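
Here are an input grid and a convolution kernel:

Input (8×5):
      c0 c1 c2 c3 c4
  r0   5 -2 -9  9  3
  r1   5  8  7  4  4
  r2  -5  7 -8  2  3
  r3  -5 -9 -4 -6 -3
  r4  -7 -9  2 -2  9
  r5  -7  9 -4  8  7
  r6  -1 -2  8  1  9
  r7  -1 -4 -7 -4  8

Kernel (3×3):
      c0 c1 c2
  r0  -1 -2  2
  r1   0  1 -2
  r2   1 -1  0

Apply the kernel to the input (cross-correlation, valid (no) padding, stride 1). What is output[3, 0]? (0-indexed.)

-14

The receptive field on the input at this output position is [-5 -9 -4 / -7 -9 2 / -7 9 -4]. Elementwise product with the kernel and sum: -5·-1 + -9·-2 + -4·2 + -9·1 + 2·-2 + -7·1 + 9·-1.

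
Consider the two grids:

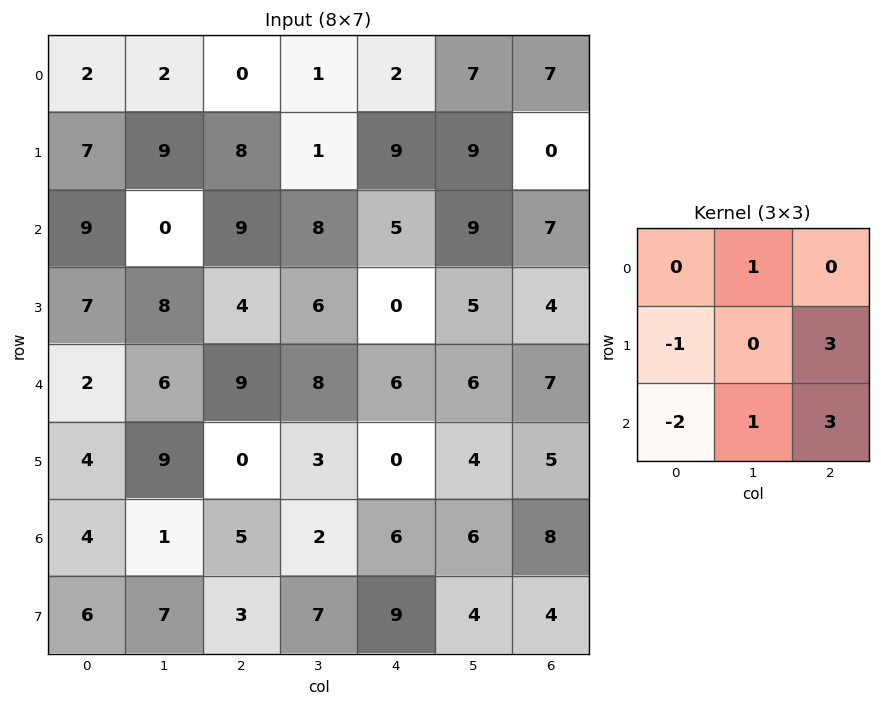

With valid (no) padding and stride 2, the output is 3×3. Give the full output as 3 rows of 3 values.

28 25 18
34 12 36
10 18 39

Output[0,0]: The receptive field on the input at this output position is [2 2 0 / 7 9 8 / 9 0 9]. Elementwise product with the kernel and sum: 2·1 + 7·-1 + 8·3 + 9·-2 + 0·1 + 9·3.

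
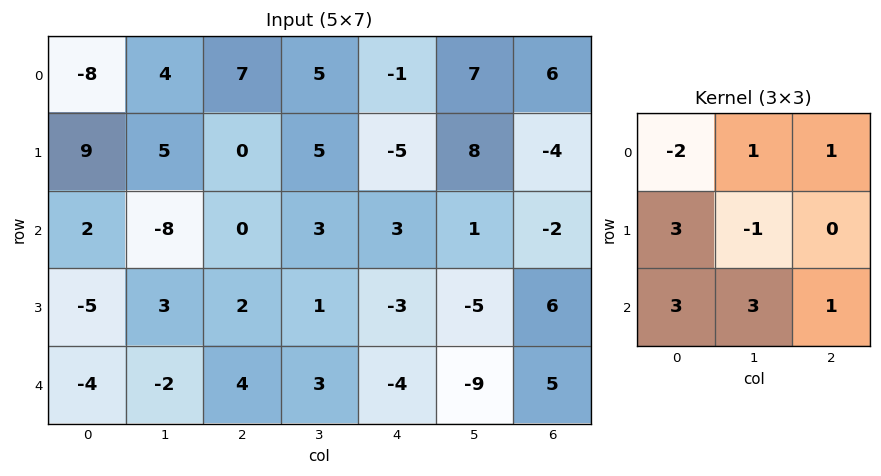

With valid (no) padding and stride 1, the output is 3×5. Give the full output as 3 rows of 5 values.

31 -2 -3 35 2
-3 -13 3 -12 4
-44 35 28 -8 -45

Output[0,0]: The receptive field on the input at this output position is [-8 4 7 / 9 5 0 / 2 -8 0]. Elementwise product with the kernel and sum: -8·-2 + 4·1 + 7·1 + 9·3 + 5·-1 + 2·3 + -8·3 + 0·1.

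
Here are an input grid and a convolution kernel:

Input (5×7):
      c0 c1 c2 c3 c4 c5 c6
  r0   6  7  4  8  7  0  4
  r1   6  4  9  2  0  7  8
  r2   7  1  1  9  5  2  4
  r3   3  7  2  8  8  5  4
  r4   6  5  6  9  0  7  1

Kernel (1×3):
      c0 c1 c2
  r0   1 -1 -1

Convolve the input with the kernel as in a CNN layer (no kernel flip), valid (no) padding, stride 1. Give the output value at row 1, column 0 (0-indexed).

-7

The receptive field on the input at this output position is [6 4 9]. Elementwise product with the kernel and sum: 6·1 + 4·-1 + 9·-1.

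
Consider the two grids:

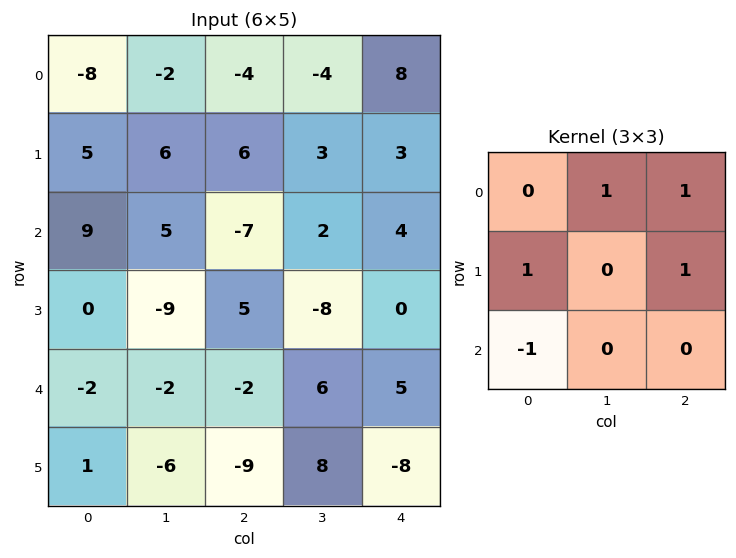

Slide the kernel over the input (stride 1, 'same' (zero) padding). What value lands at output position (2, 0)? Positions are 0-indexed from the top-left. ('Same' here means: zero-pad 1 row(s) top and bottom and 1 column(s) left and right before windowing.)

16

The receptive field on the zero-padded input at this output position is [0 5 6 / 0 9 5 / 0 0 -9]. Elementwise product with the kernel and sum: 5·1 + 6·1 + 0·1 + 5·1 + 0·-1.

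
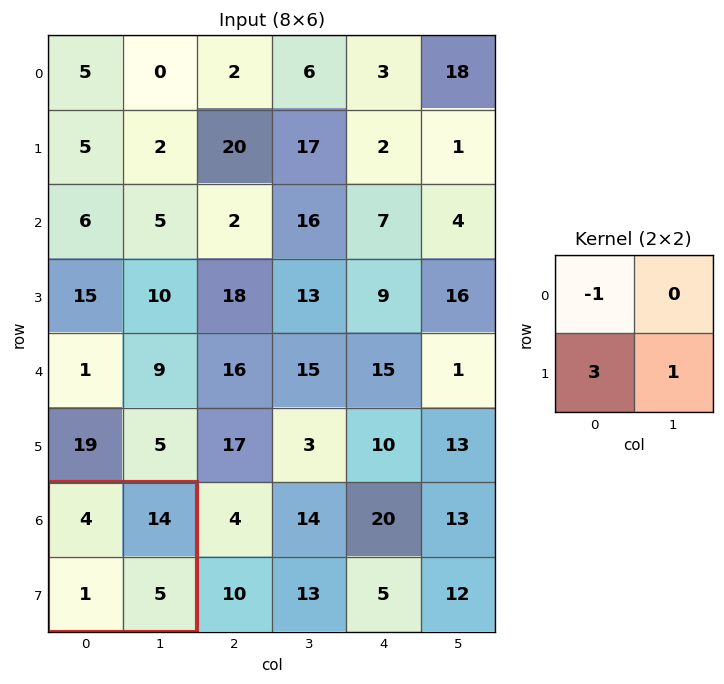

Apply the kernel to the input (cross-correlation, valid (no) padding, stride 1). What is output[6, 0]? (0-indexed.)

The receptive field on the input at this output position is [4 14 / 1 5]. Elementwise product with the kernel and sum: 4·-1 + 1·3 + 5·1.

4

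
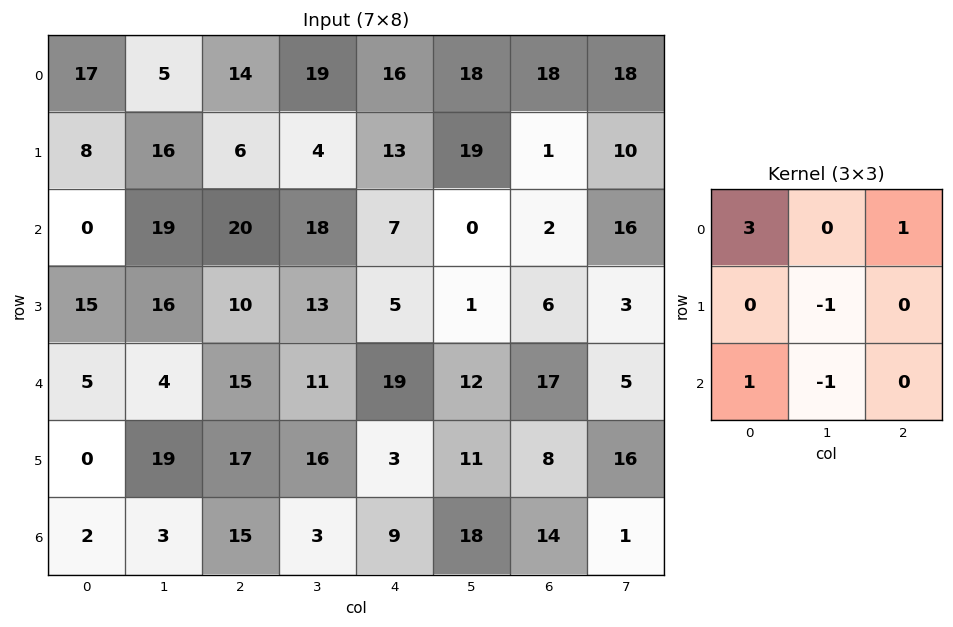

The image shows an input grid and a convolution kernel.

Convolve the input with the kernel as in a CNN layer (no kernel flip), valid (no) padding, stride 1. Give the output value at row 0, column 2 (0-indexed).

The receptive field on the input at this output position is [14 19 16 / 6 4 13 / 20 18 7]. Elementwise product with the kernel and sum: 14·3 + 16·1 + 4·-1 + 20·1 + 18·-1.

56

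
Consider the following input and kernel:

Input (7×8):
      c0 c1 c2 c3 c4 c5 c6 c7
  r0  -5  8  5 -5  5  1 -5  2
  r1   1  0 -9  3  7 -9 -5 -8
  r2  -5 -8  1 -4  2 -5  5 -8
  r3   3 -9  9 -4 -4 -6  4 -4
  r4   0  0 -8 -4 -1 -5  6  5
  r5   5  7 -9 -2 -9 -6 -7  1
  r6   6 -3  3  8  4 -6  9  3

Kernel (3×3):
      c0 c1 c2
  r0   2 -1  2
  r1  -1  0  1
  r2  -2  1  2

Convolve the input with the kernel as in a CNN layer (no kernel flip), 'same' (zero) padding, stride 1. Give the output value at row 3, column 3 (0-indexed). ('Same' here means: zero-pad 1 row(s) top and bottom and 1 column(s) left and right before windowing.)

7

The receptive field on the zero-padded input at this output position is [1 -4 2 / 9 -4 -4 / -8 -4 -1]. Elementwise product with the kernel and sum: 1·2 + -4·-1 + 2·2 + 9·-1 + -4·1 + -8·-2 + -4·1 + -1·2.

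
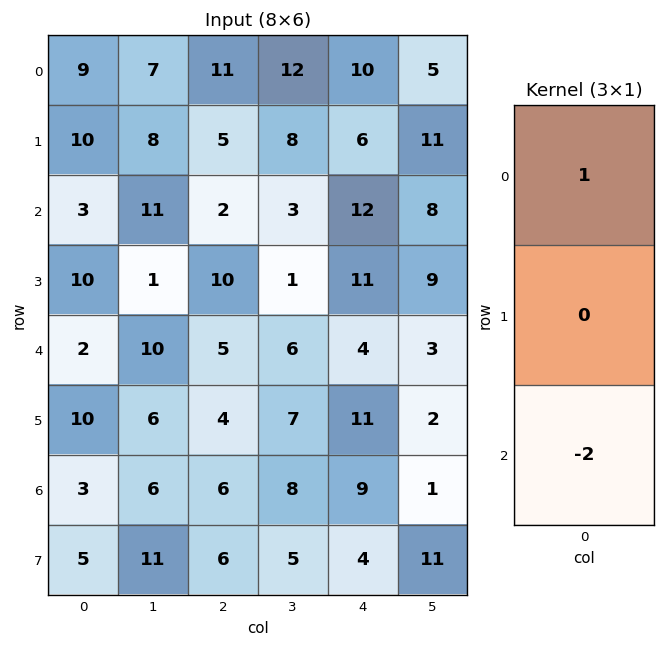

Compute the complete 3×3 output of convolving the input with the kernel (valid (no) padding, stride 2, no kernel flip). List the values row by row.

3 7 -14
-1 -8 4
-4 -7 -14

Output[0,0]: The receptive field on the input at this output position is [9 / 10 / 3]. Elementwise product with the kernel and sum: 9·1 + 3·-2.
Output[0,1]: The receptive field on the input at this output position is [11 / 5 / 2]. Elementwise product with the kernel and sum: 11·1 + 2·-2.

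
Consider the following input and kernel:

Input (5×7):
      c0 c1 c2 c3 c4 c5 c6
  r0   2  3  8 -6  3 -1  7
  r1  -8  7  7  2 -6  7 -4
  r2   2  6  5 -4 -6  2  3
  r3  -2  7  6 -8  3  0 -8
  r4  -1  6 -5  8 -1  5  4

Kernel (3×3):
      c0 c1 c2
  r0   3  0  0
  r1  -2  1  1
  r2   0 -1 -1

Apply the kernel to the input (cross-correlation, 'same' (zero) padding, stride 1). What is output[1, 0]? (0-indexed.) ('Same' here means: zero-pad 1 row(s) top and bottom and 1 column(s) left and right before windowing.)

The receptive field on the zero-padded input at this output position is [0 2 3 / 0 -8 7 / 0 2 6]. Elementwise product with the kernel and sum: 0·3 + 0·-2 + -8·1 + 7·1 + 2·-1 + 6·-1.

-9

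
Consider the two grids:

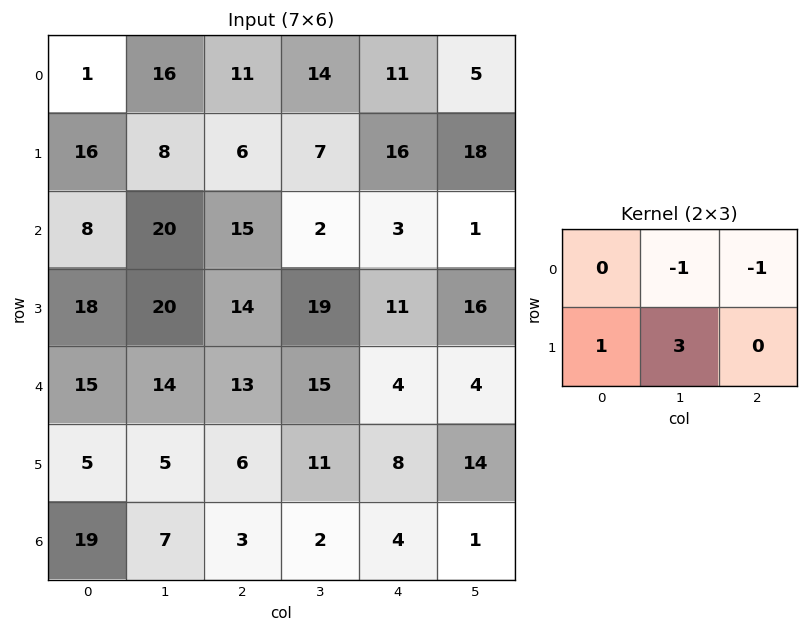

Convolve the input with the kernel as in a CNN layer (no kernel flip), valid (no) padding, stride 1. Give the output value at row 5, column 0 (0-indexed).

29

The receptive field on the input at this output position is [5 5 6 / 19 7 3]. Elementwise product with the kernel and sum: 5·-1 + 6·-1 + 19·1 + 7·3.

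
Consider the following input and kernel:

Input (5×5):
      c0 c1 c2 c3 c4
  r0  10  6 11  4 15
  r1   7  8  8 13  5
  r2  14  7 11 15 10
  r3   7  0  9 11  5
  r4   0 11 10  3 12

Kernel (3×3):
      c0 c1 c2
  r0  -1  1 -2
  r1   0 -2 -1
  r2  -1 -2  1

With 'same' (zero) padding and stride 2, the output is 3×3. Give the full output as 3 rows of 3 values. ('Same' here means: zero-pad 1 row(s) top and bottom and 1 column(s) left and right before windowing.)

-32 -37 -53
-58 -70 -49
-4 -36 -30

Output[0,0]: The receptive field on the zero-padded input at this output position is [0 0 0 / 0 10 6 / 0 7 8]. Elementwise product with the kernel and sum: 0·-1 + 0·1 + 0·-2 + 10·-2 + 6·-1 + 0·-1 + 7·-2 + 8·1.
Output[0,1]: The receptive field on the zero-padded input at this output position is [0 0 0 / 6 11 4 / 8 8 13]. Elementwise product with the kernel and sum: 0·-1 + 0·1 + 0·-2 + 11·-2 + 4·-1 + 8·-1 + 8·-2 + 13·1.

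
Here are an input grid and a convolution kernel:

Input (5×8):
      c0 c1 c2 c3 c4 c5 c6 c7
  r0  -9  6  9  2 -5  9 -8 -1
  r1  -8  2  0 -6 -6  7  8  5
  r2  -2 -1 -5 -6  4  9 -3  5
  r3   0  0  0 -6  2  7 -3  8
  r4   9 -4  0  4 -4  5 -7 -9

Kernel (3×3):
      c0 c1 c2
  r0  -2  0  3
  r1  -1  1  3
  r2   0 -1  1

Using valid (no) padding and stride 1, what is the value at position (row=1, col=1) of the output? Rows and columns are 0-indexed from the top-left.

The receptive field on the input at this output position is [2 0 -6 / -1 -5 -6 / 0 0 -6]. Elementwise product with the kernel and sum: 2·-2 + -6·3 + -1·-1 + -5·1 + -6·3 + 0·-1 + -6·1.

-50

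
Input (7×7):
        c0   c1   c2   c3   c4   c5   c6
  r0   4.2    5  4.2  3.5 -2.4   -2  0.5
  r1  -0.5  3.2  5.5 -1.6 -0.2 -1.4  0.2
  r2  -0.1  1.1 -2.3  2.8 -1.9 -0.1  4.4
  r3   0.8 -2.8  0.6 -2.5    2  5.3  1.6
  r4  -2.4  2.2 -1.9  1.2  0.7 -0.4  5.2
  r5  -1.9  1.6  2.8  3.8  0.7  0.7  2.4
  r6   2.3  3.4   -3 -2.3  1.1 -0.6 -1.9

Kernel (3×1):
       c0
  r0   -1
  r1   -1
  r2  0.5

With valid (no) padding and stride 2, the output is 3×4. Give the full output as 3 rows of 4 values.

-3.75 -10.85 1.65 1.5
-1.9 0.75 0.25 -3.4
5.45 -2.4 -0.85 -8.55

Output[0,0]: The receptive field on the input at this output position is [4.2 / -0.5 / -0.1]. Elementwise product with the kernel and sum: 4.2·-1 + -0.5·-1 + -0.1·0.5.
Output[0,1]: The receptive field on the input at this output position is [4.2 / 5.5 / -2.3]. Elementwise product with the kernel and sum: 4.2·-1 + 5.5·-1 + -2.3·0.5.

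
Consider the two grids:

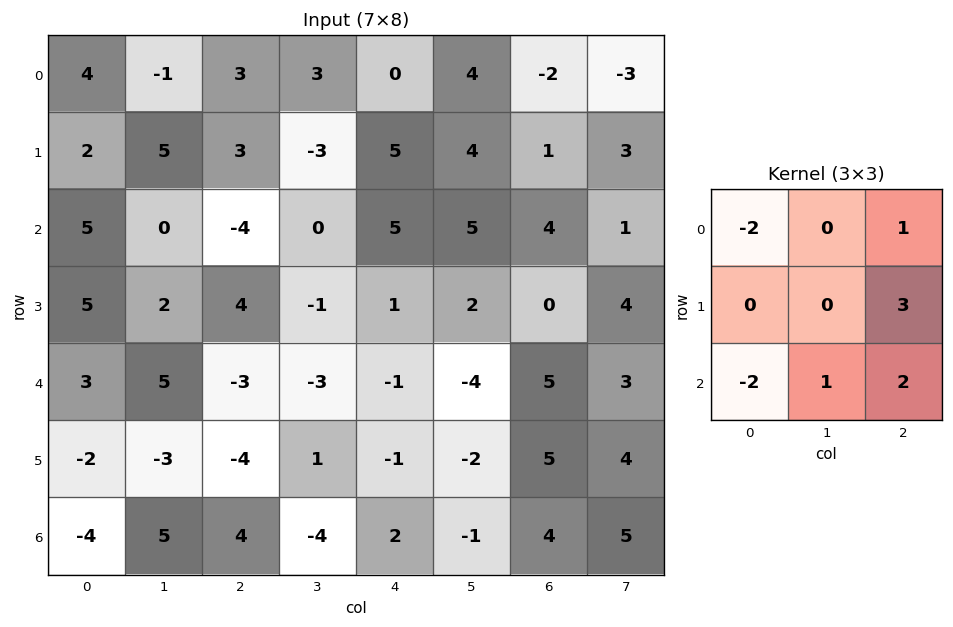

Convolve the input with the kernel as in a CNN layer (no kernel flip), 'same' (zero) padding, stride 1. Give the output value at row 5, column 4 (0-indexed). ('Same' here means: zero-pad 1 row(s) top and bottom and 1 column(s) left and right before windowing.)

4

The receptive field on the zero-padded input at this output position is [-3 -1 -4 / 1 -1 -2 / -4 2 -1]. Elementwise product with the kernel and sum: -3·-2 + -4·1 + -2·3 + -4·-2 + 2·1 + -1·2.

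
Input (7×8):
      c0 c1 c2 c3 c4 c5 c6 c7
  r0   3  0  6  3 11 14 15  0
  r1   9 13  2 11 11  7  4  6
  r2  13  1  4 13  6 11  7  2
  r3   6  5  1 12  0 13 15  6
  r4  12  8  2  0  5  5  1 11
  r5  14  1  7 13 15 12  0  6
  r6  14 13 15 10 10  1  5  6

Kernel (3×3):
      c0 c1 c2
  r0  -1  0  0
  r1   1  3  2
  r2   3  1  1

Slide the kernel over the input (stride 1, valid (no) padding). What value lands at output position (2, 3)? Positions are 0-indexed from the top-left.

35

The receptive field on the input at this output position is [13 6 11 / 12 0 13 / 0 5 5]. Elementwise product with the kernel and sum: 13·-1 + 12·1 + 0·3 + 13·2 + 0·3 + 5·1 + 5·1.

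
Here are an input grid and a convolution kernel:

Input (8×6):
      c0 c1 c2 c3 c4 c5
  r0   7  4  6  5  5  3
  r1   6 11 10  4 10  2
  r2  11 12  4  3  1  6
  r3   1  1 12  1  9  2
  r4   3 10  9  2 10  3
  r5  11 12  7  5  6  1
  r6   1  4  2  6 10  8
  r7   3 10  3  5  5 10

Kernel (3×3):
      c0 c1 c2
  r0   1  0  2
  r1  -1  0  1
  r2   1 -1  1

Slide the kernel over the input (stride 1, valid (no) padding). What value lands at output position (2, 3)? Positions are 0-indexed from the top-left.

The receptive field on the input at this output position is [3 1 6 / 1 9 2 / 2 10 3]. Elementwise product with the kernel and sum: 3·1 + 6·2 + 1·-1 + 2·1 + 2·1 + 10·-1 + 3·1.

11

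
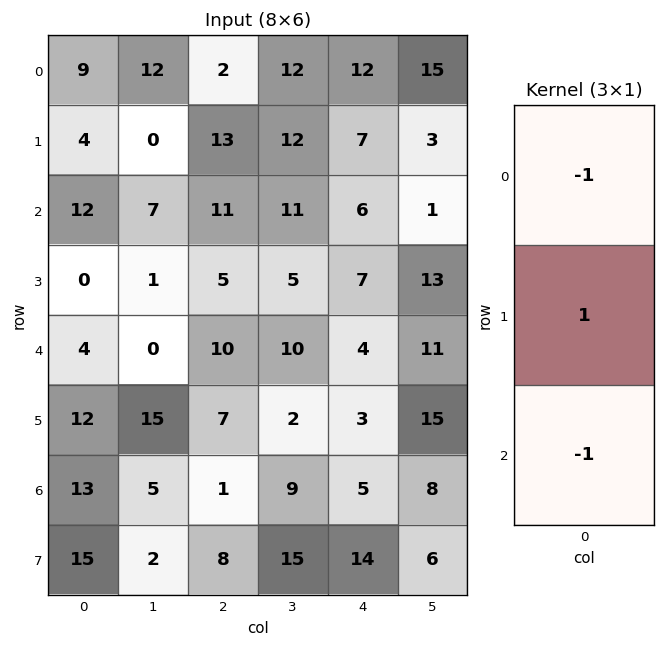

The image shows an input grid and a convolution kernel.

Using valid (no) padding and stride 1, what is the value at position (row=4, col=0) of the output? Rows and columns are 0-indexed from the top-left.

The receptive field on the input at this output position is [4 / 12 / 13]. Elementwise product with the kernel and sum: 4·-1 + 12·1 + 13·-1.

-5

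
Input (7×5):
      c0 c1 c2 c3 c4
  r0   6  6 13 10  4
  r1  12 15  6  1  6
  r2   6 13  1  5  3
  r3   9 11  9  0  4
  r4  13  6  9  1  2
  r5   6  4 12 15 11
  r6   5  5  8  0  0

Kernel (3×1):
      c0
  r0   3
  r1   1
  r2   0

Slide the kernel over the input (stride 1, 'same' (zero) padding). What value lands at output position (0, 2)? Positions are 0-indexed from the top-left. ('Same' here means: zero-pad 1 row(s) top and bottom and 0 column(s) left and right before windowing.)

The receptive field on the zero-padded input at this output position is [0 / 13 / 6]. Elementwise product with the kernel and sum: 0·3 + 13·1.

13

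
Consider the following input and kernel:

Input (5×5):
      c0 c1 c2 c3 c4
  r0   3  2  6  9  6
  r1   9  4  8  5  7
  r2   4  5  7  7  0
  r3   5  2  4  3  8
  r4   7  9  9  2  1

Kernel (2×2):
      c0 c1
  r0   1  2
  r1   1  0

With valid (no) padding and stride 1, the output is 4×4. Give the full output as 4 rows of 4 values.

Output[0,0]: The receptive field on the input at this output position is [3 2 / 9 4]. Elementwise product with the kernel and sum: 3·1 + 2·2 + 9·1.
Output[0,1]: The receptive field on the input at this output position is [2 6 / 4 8]. Elementwise product with the kernel and sum: 2·1 + 6·2 + 4·1.

16 18 32 26
21 25 25 26
19 21 25 10
16 19 19 21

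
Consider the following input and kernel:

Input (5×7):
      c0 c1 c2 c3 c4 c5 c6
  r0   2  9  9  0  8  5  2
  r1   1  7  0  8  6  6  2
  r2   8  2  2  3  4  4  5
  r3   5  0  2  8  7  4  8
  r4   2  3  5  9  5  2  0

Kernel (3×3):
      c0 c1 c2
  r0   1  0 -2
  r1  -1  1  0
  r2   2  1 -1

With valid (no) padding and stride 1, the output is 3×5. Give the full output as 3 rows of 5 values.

6 5 4 -6 11
3 -15 -6 16 12
1 0 14 15 3

Output[0,0]: The receptive field on the input at this output position is [2 9 9 / 1 7 0 / 8 2 2]. Elementwise product with the kernel and sum: 2·1 + 9·-2 + 1·-1 + 7·1 + 8·2 + 2·1 + 2·-1.
Output[0,1]: The receptive field on the input at this output position is [9 9 0 / 7 0 8 / 2 2 3]. Elementwise product with the kernel and sum: 9·1 + 0·-2 + 7·-1 + 0·1 + 2·2 + 2·1 + 3·-1.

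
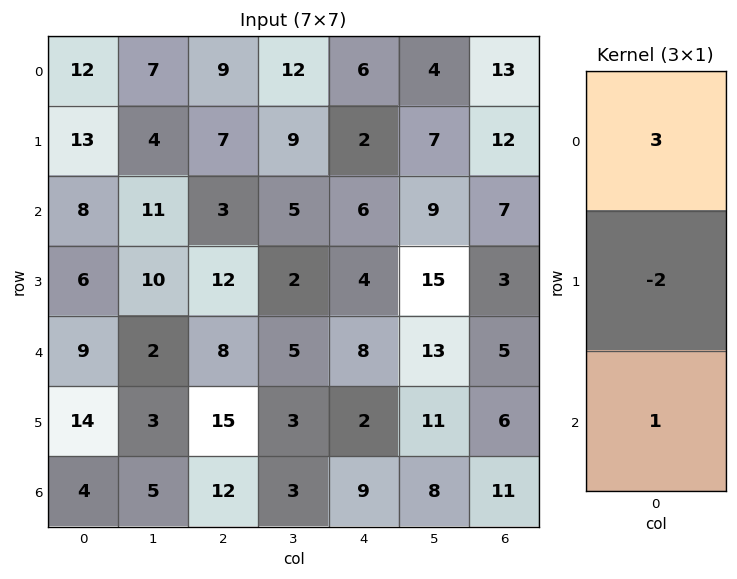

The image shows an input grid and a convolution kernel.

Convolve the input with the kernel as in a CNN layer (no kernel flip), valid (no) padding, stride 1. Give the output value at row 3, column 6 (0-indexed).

The receptive field on the input at this output position is [3 / 5 / 6]. Elementwise product with the kernel and sum: 3·3 + 5·-2 + 6·1.

5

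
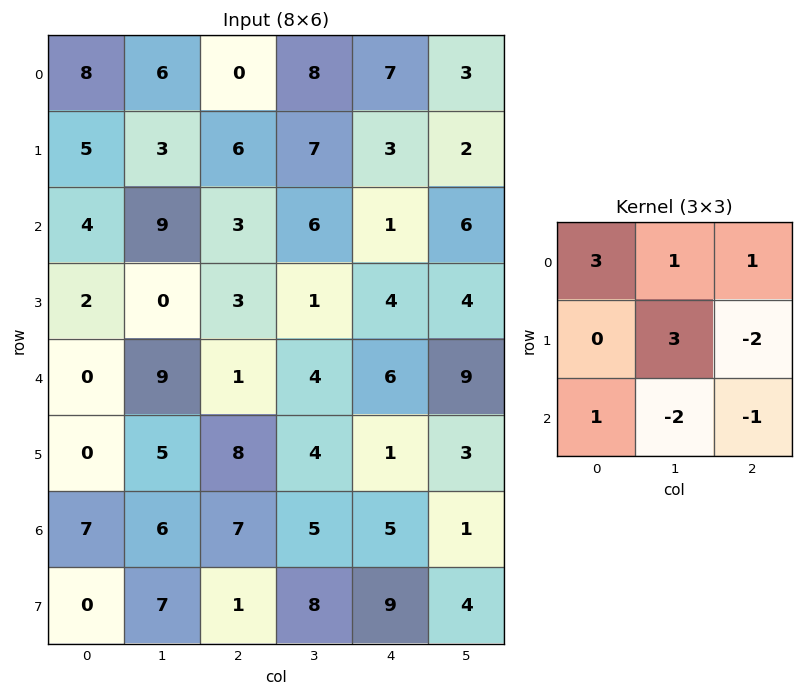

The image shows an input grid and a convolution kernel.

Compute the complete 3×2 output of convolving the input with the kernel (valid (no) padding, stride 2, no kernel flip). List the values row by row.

10 20
-1 -2
-3 15

Output[0,0]: The receptive field on the input at this output position is [8 6 0 / 5 3 6 / 4 9 3]. Elementwise product with the kernel and sum: 8·3 + 6·1 + 0·1 + 3·3 + 6·-2 + 4·1 + 9·-2 + 3·-1.
Output[0,1]: The receptive field on the input at this output position is [0 8 7 / 6 7 3 / 3 6 1]. Elementwise product with the kernel and sum: 0·3 + 8·1 + 7·1 + 7·3 + 3·-2 + 3·1 + 6·-2 + 1·-1.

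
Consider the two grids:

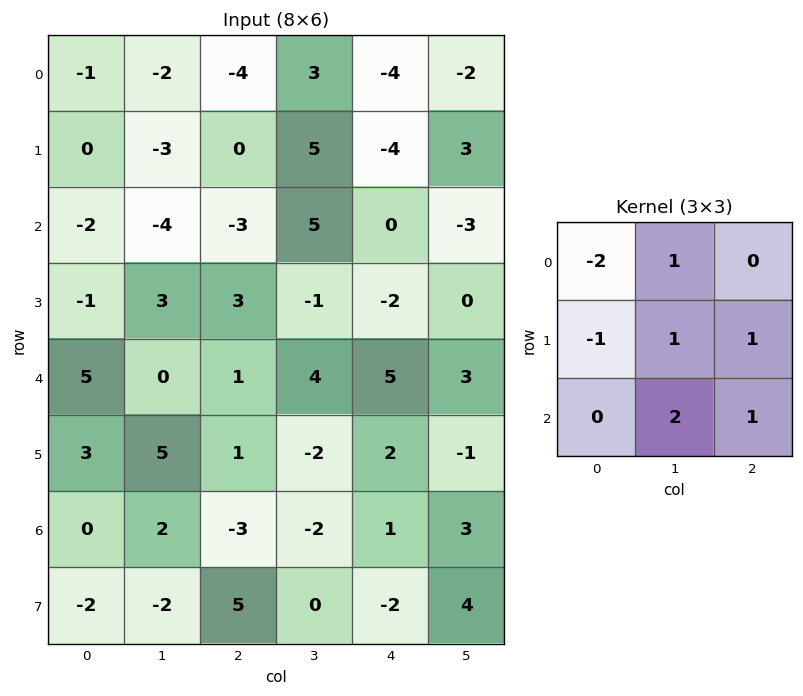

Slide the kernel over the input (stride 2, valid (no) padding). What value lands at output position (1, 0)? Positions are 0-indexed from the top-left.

The receptive field on the input at this output position is [-2 -4 -3 / -1 3 3 / 5 0 1]. Elementwise product with the kernel and sum: -2·-2 + -4·1 + -1·-1 + 3·1 + 3·1 + 0·2 + 1·1.

8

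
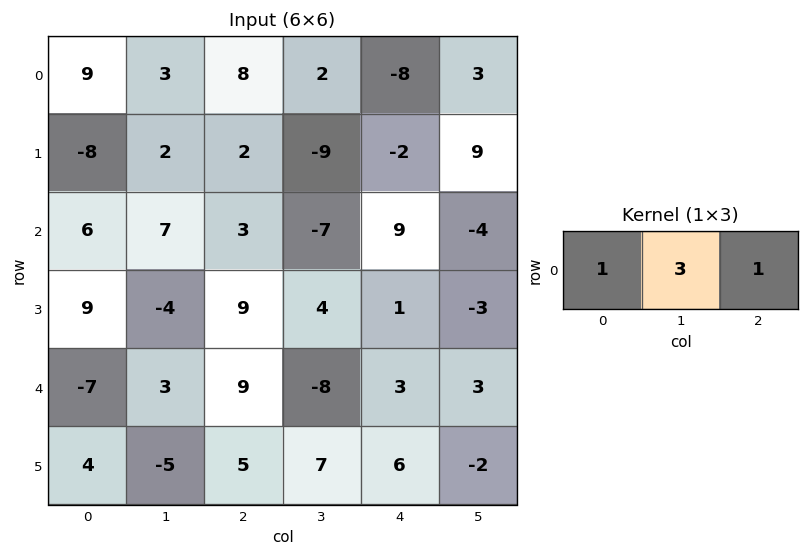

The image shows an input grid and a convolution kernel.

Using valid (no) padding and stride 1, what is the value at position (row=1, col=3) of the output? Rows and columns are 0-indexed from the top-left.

The receptive field on the input at this output position is [-9 -2 9]. Elementwise product with the kernel and sum: -9·1 + -2·3 + 9·1.

-6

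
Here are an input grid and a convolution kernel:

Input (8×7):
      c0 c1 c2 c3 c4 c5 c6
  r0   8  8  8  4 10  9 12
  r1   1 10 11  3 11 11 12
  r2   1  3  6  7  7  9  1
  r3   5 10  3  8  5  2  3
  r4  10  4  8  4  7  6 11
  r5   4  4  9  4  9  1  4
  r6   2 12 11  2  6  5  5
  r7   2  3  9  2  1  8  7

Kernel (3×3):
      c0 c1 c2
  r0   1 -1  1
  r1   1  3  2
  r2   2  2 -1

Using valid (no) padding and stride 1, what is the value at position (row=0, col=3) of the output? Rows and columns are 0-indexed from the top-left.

The receptive field on the input at this output position is [4 10 9 / 3 11 11 / 7 7 9]. Elementwise product with the kernel and sum: 4·1 + 10·-1 + 9·1 + 3·1 + 11·3 + 11·2 + 7·2 + 7·2 + 9·-1.

80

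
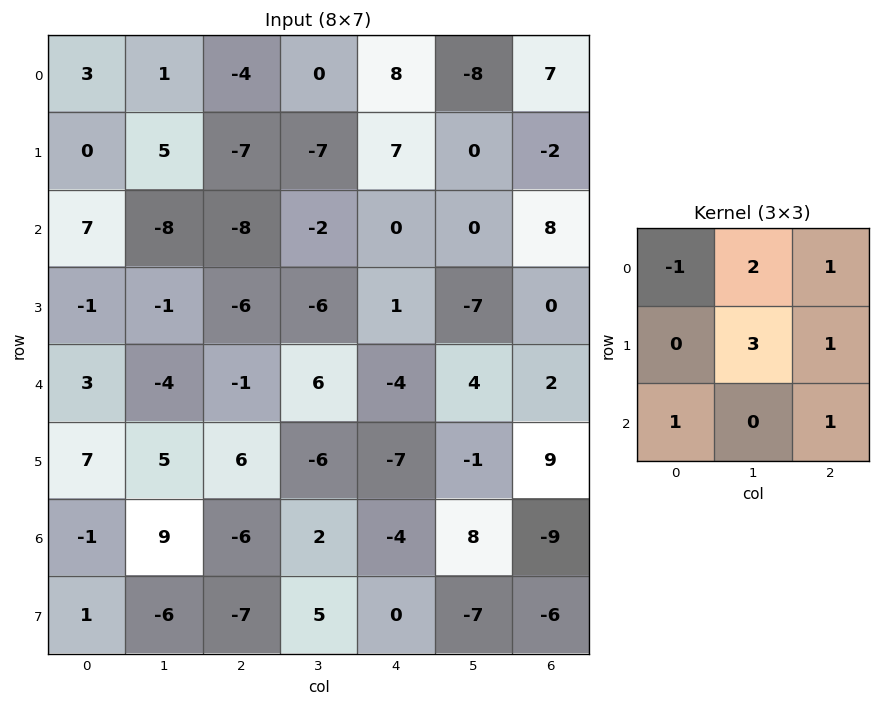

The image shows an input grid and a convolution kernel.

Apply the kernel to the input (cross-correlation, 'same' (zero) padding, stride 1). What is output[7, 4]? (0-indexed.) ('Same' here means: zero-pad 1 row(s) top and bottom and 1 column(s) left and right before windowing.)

The receptive field on the zero-padded input at this output position is [2 -4 8 / 5 0 -7 / 0 0 0]. Elementwise product with the kernel and sum: 2·-1 + -4·2 + 8·1 + 0·3 + -7·1 + 0·1 + 0·1.

-9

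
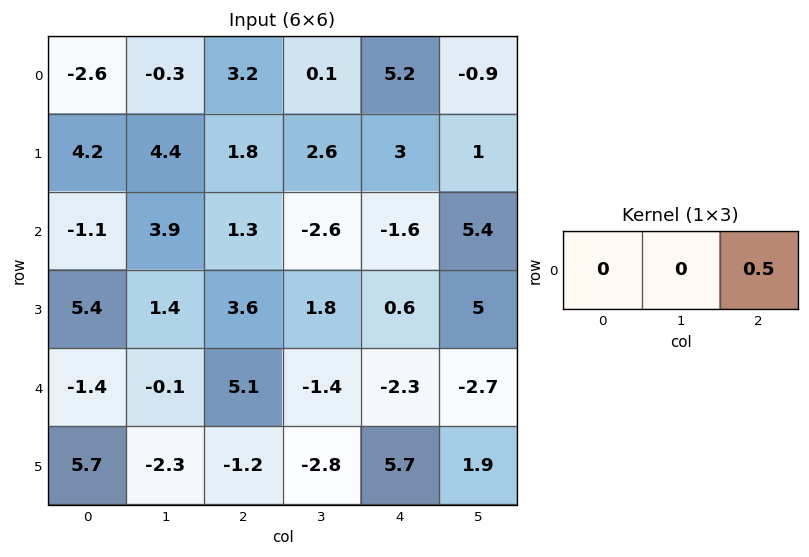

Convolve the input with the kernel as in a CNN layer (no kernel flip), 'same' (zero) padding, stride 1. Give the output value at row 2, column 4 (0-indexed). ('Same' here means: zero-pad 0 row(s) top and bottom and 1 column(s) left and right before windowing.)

2.7

The receptive field on the zero-padded input at this output position is [-2.6 -1.6 5.4]. Elementwise product with the kernel and sum: 5.4·0.5.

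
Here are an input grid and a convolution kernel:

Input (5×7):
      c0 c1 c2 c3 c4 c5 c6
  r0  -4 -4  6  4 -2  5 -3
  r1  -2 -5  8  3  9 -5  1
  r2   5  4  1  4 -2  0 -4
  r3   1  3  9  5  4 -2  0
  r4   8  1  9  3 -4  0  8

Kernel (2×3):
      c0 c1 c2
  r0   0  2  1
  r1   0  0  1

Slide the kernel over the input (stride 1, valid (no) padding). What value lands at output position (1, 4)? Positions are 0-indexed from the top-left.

The receptive field on the input at this output position is [9 -5 1 / -2 0 -4]. Elementwise product with the kernel and sum: -5·2 + 1·1 + -4·1.

-13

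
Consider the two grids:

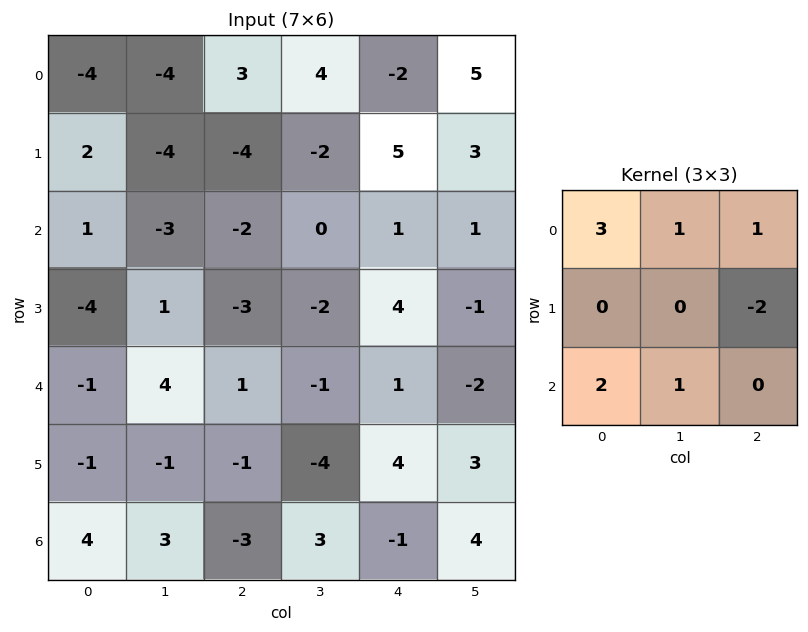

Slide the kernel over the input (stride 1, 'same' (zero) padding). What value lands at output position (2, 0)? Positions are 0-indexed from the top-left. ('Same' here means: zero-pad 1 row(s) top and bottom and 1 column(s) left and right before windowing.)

0

The receptive field on the zero-padded input at this output position is [0 2 -4 / 0 1 -3 / 0 -4 1]. Elementwise product with the kernel and sum: 0·3 + 2·1 + -4·1 + -3·-2 + 0·2 + -4·1.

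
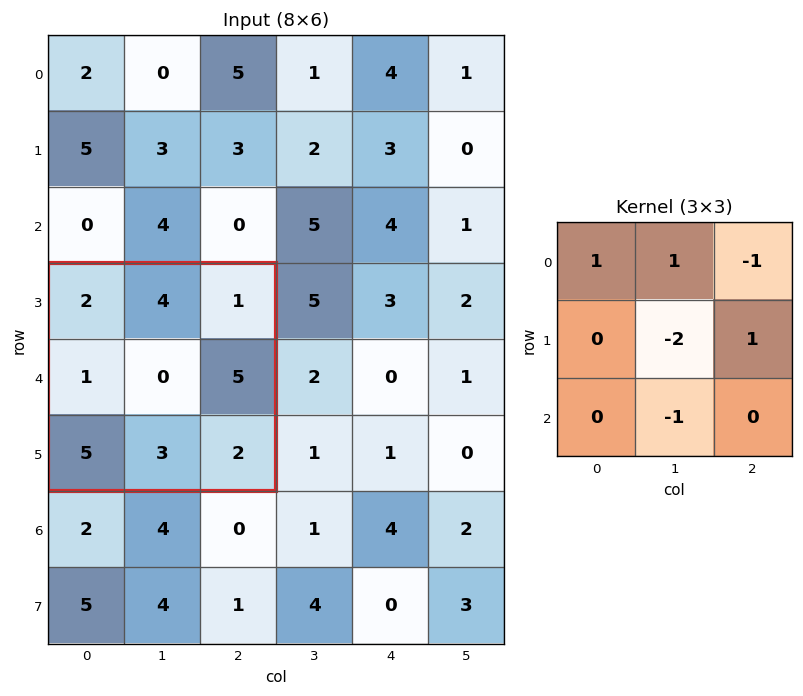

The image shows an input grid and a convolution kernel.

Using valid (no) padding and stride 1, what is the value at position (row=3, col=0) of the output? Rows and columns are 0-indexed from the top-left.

7

The receptive field on the input at this output position is [2 4 1 / 1 0 5 / 5 3 2]. Elementwise product with the kernel and sum: 2·1 + 4·1 + 1·-1 + 0·-2 + 5·1 + 3·-1.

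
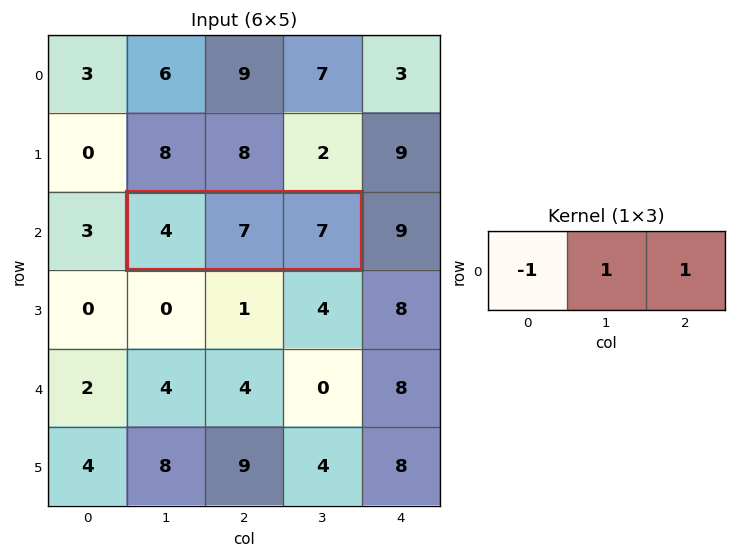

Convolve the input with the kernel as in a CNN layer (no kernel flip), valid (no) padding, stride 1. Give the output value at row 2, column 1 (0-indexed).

The receptive field on the input at this output position is [4 7 7]. Elementwise product with the kernel and sum: 4·-1 + 7·1 + 7·1.

10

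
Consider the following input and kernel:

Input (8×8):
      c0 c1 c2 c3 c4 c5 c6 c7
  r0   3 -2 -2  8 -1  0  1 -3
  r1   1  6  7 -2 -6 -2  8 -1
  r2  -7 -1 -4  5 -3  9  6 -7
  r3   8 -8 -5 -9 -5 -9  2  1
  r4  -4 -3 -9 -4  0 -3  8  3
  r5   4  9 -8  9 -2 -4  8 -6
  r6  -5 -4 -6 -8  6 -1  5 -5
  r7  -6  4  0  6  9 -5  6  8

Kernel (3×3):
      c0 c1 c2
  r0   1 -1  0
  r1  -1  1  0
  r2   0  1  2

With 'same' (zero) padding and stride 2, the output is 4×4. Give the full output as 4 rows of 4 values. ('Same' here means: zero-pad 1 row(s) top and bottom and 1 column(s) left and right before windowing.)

Output[0,0]: The receptive field on the zero-padded input at this output position is [0 0 0 / 0 3 -2 / 0 1 6]. Elementwise product with the kernel and sum: 0·1 + 0·-1 + 0·-1 + 3·1 + 1·1 + 6·2.

16 3 -19 7
-16 -27 -27 -9
10 1 -10 -4
-7 27 24 16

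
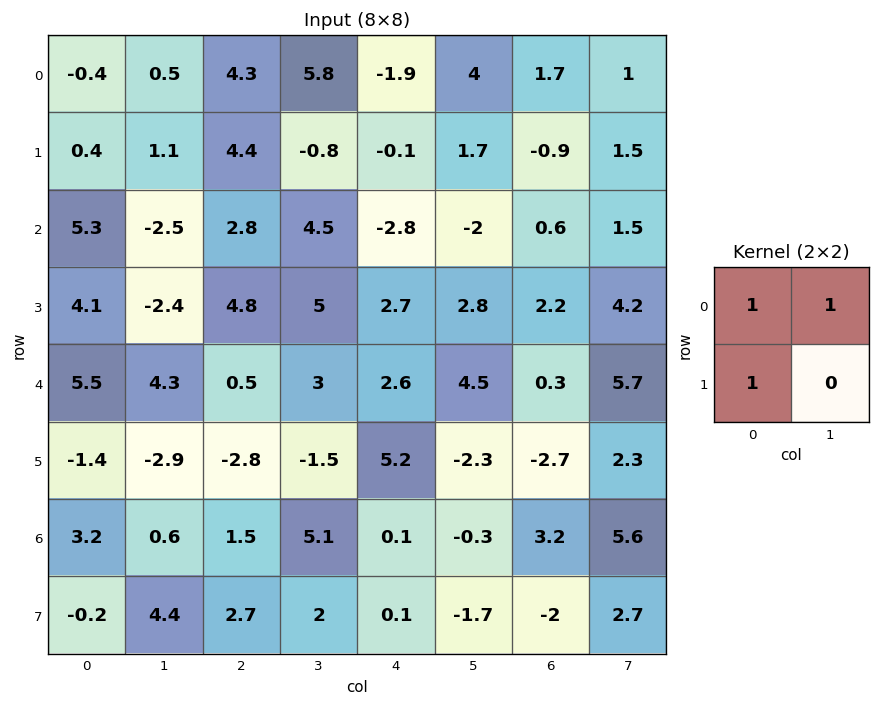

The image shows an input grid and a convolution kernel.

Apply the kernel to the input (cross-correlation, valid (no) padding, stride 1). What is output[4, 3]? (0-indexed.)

The receptive field on the input at this output position is [3 2.6 / -1.5 5.2]. Elementwise product with the kernel and sum: 3·1 + 2.6·1 + -1.5·1.

4.1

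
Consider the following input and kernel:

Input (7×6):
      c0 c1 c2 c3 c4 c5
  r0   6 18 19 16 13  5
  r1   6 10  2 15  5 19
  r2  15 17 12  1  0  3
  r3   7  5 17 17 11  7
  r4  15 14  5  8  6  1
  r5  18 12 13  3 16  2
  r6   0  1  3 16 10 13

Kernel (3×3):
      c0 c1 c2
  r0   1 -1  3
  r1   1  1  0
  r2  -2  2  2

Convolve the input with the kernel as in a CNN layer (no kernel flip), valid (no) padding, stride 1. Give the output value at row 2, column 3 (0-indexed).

36

The receptive field on the input at this output position is [1 0 3 / 17 11 7 / 8 6 1]. Elementwise product with the kernel and sum: 1·1 + 0·-1 + 3·3 + 17·1 + 11·1 + 8·-2 + 6·2 + 1·2.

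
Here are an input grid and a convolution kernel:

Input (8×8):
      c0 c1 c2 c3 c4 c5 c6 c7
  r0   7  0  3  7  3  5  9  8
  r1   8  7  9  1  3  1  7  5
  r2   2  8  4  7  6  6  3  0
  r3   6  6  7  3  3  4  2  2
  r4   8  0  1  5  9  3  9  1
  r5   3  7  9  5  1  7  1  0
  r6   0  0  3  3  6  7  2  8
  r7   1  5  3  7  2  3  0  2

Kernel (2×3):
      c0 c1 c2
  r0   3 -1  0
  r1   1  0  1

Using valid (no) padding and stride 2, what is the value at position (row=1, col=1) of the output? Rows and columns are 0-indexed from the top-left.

The receptive field on the input at this output position is [4 7 6 / 7 3 3]. Elementwise product with the kernel and sum: 4·3 + 7·-1 + 7·1 + 3·1.

15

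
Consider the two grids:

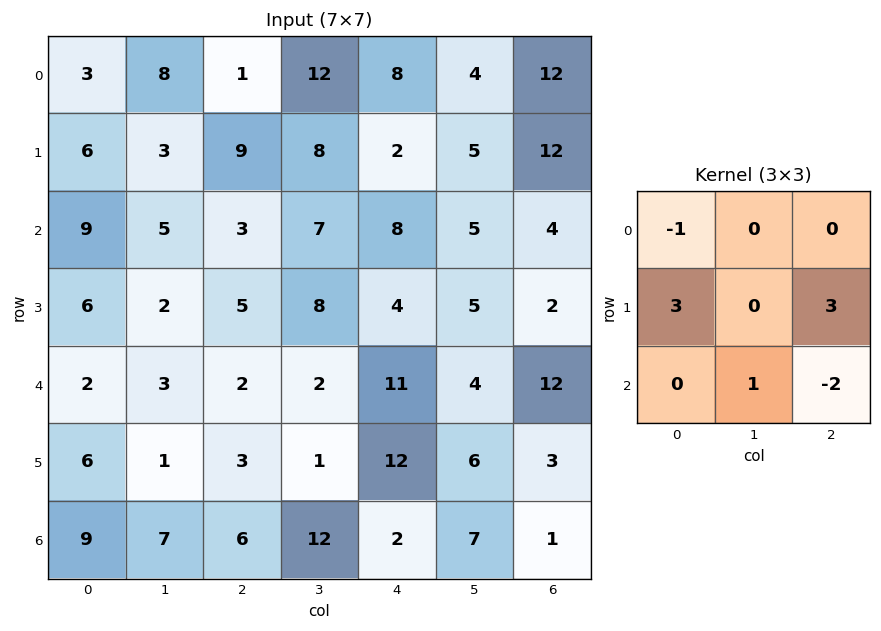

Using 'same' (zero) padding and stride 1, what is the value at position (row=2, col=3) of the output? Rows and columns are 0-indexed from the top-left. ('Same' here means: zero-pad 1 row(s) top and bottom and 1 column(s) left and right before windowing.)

The receptive field on the zero-padded input at this output position is [9 8 2 / 3 7 8 / 5 8 4]. Elementwise product with the kernel and sum: 9·-1 + 3·3 + 8·3 + 8·1 + 4·-2.

24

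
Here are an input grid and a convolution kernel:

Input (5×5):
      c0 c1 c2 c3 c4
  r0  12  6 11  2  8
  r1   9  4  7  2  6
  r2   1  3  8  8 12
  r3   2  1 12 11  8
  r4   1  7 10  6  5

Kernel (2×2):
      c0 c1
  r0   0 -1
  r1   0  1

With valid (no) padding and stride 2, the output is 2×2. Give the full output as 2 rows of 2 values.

-2 0
-2 3

Output[0,0]: The receptive field on the input at this output position is [12 6 / 9 4]. Elementwise product with the kernel and sum: 6·-1 + 4·1.
Output[0,1]: The receptive field on the input at this output position is [11 2 / 7 2]. Elementwise product with the kernel and sum: 2·-1 + 2·1.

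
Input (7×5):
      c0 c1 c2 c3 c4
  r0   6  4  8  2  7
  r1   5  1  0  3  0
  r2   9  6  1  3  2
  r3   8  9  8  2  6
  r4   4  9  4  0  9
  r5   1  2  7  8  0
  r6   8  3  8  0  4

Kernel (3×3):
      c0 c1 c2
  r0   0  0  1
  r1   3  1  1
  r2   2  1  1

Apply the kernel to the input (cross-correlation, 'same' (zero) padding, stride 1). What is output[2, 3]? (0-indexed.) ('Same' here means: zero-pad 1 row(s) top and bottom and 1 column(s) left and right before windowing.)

The receptive field on the zero-padded input at this output position is [0 3 0 / 1 3 2 / 8 2 6]. Elementwise product with the kernel and sum: 0·1 + 1·3 + 3·1 + 2·1 + 8·2 + 2·1 + 6·1.

32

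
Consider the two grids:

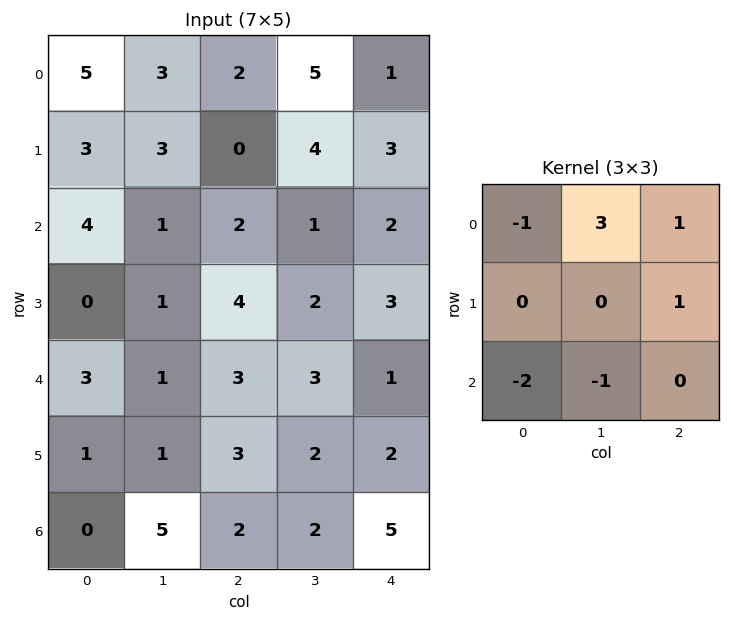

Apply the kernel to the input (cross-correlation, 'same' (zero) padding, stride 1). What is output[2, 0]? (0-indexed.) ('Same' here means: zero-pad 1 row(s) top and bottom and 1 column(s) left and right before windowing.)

The receptive field on the zero-padded input at this output position is [0 3 3 / 0 4 1 / 0 0 1]. Elementwise product with the kernel and sum: 0·-1 + 3·3 + 3·1 + 1·1 + 0·-2 + 0·-1.

13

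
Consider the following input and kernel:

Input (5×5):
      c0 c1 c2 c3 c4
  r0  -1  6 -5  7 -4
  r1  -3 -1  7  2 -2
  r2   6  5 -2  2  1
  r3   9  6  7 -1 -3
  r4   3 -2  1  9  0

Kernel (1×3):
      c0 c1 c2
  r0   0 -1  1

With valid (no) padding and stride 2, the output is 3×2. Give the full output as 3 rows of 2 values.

Output[0,0]: The receptive field on the input at this output position is [-1 6 -5]. Elementwise product with the kernel and sum: 6·-1 + -5·1.

-11 -11
-7 -1
3 -9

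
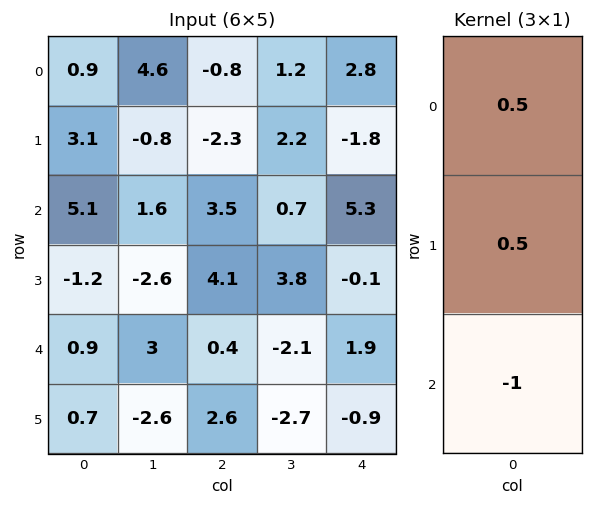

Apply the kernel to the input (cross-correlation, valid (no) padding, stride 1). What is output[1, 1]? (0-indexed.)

3

The receptive field on the input at this output position is [-0.8 / 1.6 / -2.6]. Elementwise product with the kernel and sum: -0.8·0.5 + 1.6·0.5 + -2.6·-1.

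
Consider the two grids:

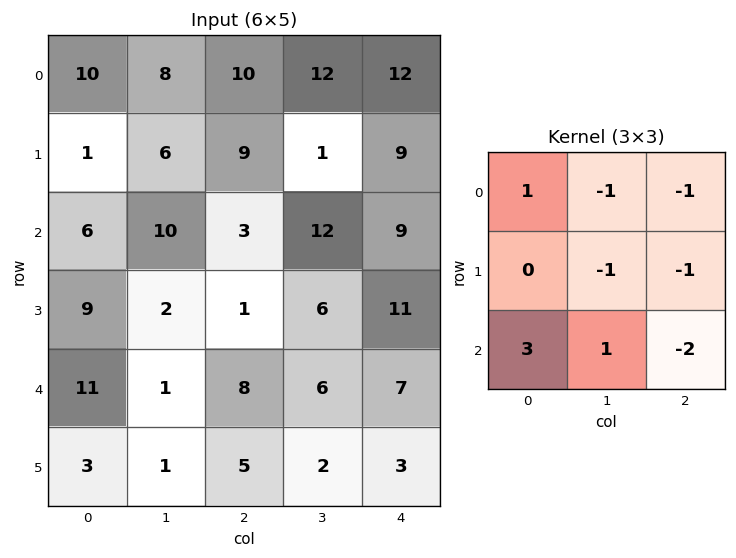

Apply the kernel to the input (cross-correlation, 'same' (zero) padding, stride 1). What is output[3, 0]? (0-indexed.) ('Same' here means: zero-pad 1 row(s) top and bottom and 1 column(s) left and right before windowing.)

The receptive field on the zero-padded input at this output position is [0 6 10 / 0 9 2 / 0 11 1]. Elementwise product with the kernel and sum: 0·1 + 6·-1 + 10·-1 + 9·-1 + 2·-1 + 0·3 + 11·1 + 1·-2.

-18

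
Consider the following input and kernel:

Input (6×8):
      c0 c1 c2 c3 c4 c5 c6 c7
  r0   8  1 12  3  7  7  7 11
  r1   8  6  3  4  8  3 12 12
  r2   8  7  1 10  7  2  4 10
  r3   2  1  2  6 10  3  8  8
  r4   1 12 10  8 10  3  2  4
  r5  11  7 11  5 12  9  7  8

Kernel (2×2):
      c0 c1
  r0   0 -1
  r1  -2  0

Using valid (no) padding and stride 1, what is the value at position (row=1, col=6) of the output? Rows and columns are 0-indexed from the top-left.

The receptive field on the input at this output position is [12 12 / 4 10]. Elementwise product with the kernel and sum: 12·-1 + 4·-2.

-20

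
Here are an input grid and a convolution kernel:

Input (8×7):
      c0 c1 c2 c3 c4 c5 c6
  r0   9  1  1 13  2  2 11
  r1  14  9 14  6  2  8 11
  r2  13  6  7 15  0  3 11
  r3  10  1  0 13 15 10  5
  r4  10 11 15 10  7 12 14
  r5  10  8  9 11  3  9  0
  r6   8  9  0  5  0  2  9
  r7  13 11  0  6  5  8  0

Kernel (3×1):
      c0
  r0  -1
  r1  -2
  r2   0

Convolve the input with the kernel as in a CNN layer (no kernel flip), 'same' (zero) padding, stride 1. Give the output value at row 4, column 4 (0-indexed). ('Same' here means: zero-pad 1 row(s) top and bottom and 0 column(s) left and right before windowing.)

-29

The receptive field on the zero-padded input at this output position is [15 / 7 / 3]. Elementwise product with the kernel and sum: 15·-1 + 7·-2.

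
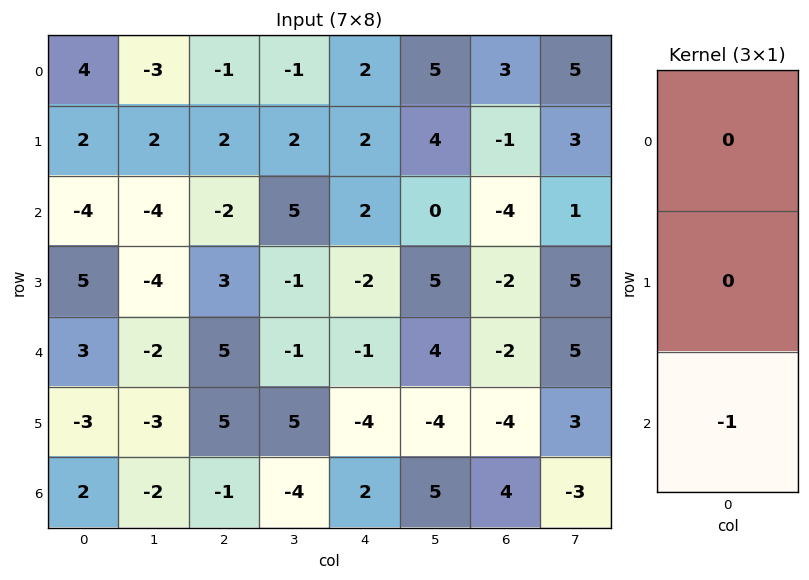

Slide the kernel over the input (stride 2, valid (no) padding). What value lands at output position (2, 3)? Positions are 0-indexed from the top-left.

-4

The receptive field on the input at this output position is [-2 / -4 / 4]. Elementwise product with the kernel and sum: 4·-1.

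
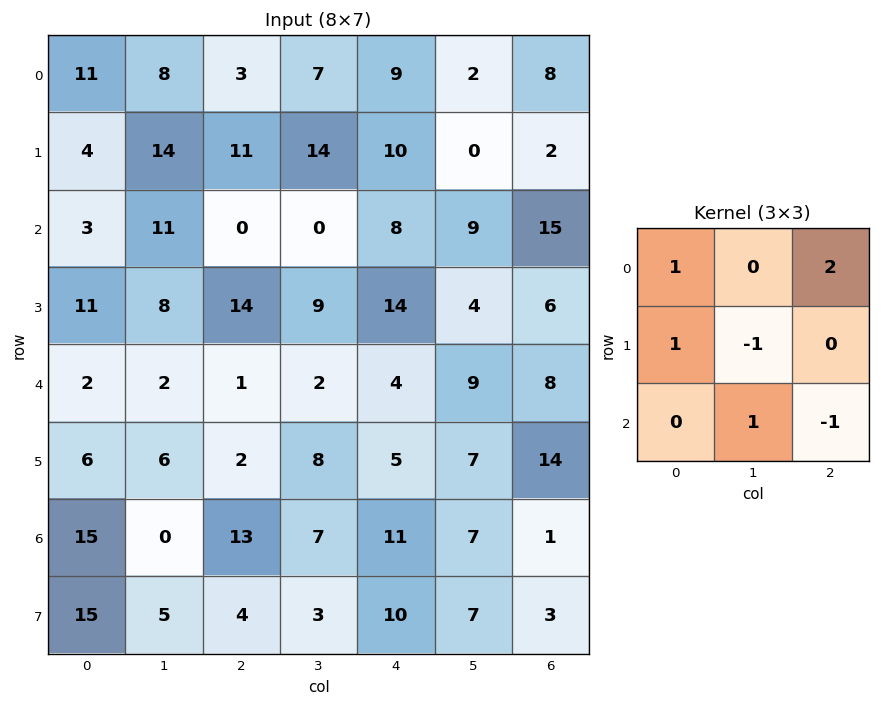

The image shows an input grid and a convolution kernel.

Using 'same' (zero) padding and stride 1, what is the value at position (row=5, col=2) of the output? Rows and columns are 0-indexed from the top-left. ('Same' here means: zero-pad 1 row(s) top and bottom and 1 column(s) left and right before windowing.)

The receptive field on the zero-padded input at this output position is [2 1 2 / 6 2 8 / 0 13 7]. Elementwise product with the kernel and sum: 2·1 + 2·2 + 6·1 + 2·-1 + 13·1 + 7·-1.

16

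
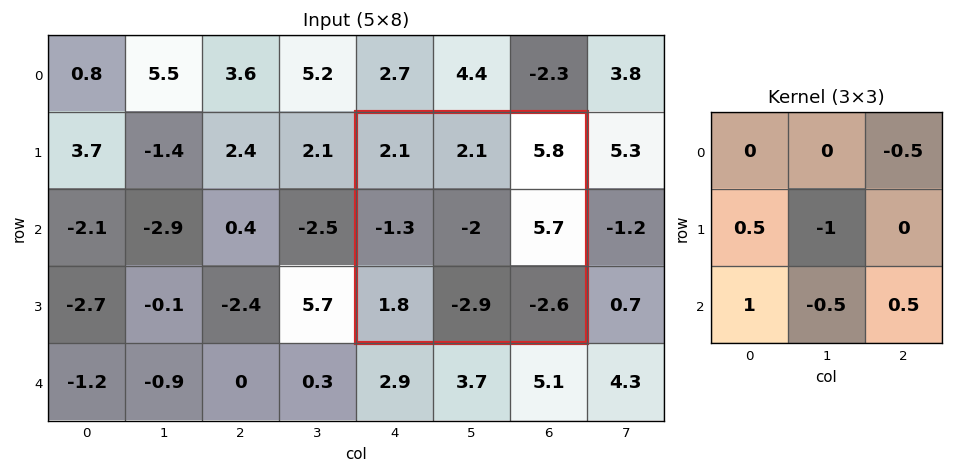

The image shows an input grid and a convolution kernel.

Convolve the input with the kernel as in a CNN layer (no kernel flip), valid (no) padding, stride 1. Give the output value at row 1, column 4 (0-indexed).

The receptive field on the input at this output position is [2.1 2.1 5.8 / -1.3 -2 5.7 / 1.8 -2.9 -2.6]. Elementwise product with the kernel and sum: 5.8·-0.5 + -1.3·0.5 + -2·-1 + 1.8·1 + -2.9·-0.5 + -2.6·0.5.

0.4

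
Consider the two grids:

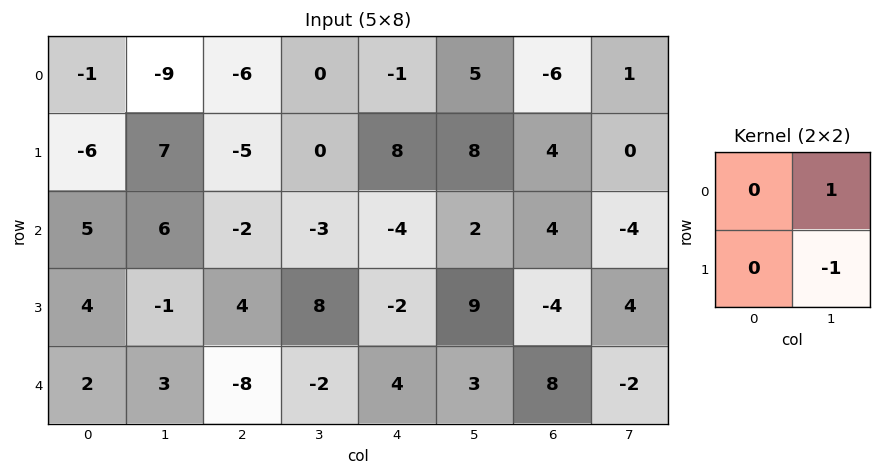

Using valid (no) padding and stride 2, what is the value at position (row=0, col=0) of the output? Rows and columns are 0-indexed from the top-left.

-16

The receptive field on the input at this output position is [-1 -9 / -6 7]. Elementwise product with the kernel and sum: -9·1 + 7·-1.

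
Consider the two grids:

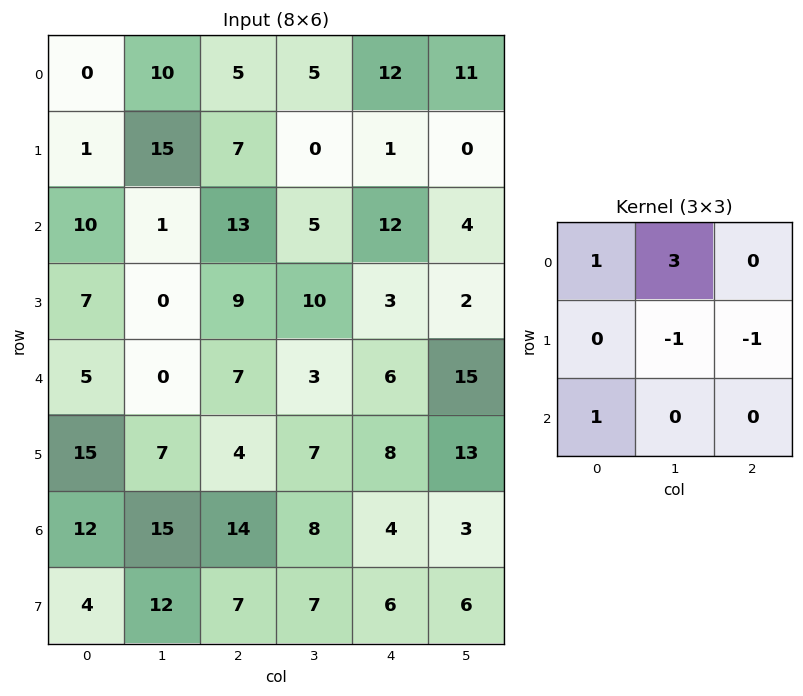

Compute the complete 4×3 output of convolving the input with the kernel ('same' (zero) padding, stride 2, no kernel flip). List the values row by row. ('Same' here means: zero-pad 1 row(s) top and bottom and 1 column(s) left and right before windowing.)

-10 5 -23
-8 18 -3
16 24 5
18 9 31

Output[0,0]: The receptive field on the zero-padded input at this output position is [0 0 0 / 0 0 10 / 0 1 15]. Elementwise product with the kernel and sum: 0·1 + 0·3 + 0·-1 + 10·-1 + 0·1.
Output[0,1]: The receptive field on the zero-padded input at this output position is [0 0 0 / 10 5 5 / 15 7 0]. Elementwise product with the kernel and sum: 0·1 + 0·3 + 5·-1 + 5·-1 + 15·1.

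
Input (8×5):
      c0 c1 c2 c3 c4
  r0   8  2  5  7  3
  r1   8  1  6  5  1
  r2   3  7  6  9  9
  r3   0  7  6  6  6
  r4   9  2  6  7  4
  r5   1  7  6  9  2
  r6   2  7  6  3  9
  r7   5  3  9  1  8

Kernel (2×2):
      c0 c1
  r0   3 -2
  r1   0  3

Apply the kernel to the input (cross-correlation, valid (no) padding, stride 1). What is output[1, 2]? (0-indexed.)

The receptive field on the input at this output position is [6 5 / 6 9]. Elementwise product with the kernel and sum: 6·3 + 5·-2 + 9·3.

35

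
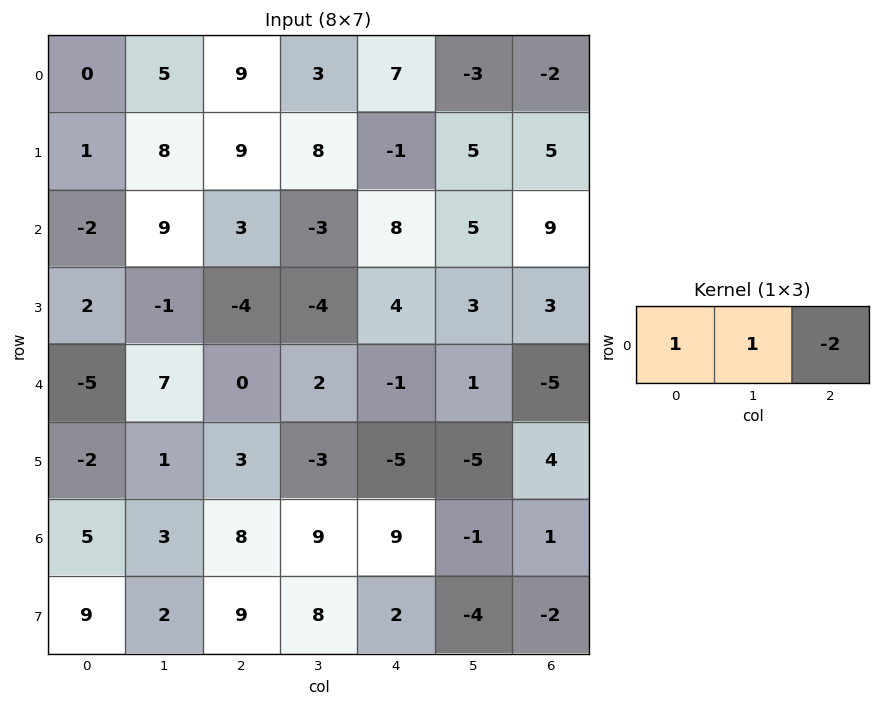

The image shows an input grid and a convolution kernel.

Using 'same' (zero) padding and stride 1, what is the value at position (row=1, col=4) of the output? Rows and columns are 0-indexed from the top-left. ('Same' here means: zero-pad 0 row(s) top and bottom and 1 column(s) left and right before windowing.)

The receptive field on the zero-padded input at this output position is [8 -1 5]. Elementwise product with the kernel and sum: 8·1 + -1·1 + 5·-2.

-3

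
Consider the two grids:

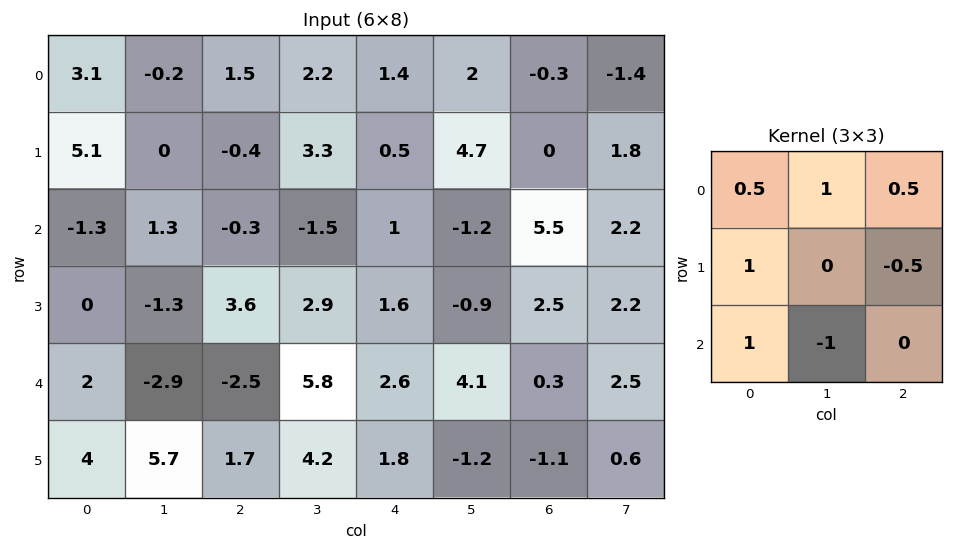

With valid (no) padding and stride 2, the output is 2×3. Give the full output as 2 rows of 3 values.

Output[0,0]: The receptive field on the input at this output position is [3.1 -0.2 1.5 / 5.1 0 -0.4 / -1.3 1.3 -0.3]. Elementwise product with the kernel and sum: 3.1·0.5 + -0.2·1 + 1.5·0.5 + 5.1·1 + -0.4·-0.5 + -1.3·1 + 1.3·-1.
Output[0,1]: The receptive field on the input at this output position is [1.5 2.2 1.4 / -0.4 3.3 0.5 / -0.3 -1.5 1]. Elementwise product with the kernel and sum: 1.5·0.5 + 2.2·1 + 1.4·0.5 + -0.4·1 + 0.5·-0.5 + -0.3·1 + -1.5·-1.

4.8 4.2 5.25
3.6 -6.65 0.9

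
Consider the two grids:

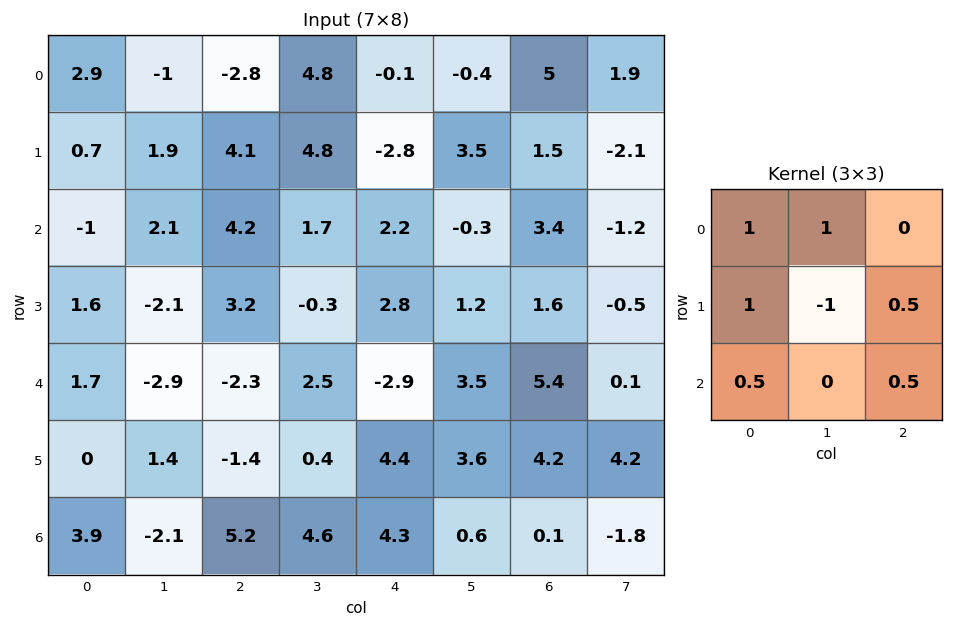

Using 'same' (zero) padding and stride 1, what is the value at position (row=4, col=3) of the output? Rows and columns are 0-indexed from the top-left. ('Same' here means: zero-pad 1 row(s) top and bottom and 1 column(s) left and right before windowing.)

-1.85

The receptive field on the zero-padded input at this output position is [3.2 -0.3 2.8 / -2.3 2.5 -2.9 / -1.4 0.4 4.4]. Elementwise product with the kernel and sum: 3.2·1 + -0.3·1 + -2.3·1 + 2.5·-1 + -2.9·0.5 + -1.4·0.5 + 4.4·0.5.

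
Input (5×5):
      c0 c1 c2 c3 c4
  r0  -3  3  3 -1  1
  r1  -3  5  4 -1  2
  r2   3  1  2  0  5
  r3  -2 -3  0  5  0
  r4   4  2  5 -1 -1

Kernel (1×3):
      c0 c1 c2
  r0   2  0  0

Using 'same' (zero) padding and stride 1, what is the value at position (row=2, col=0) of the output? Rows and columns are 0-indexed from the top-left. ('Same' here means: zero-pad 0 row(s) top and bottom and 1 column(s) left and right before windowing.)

0

The receptive field on the zero-padded input at this output position is [0 3 1]. Elementwise product with the kernel and sum: 0·2.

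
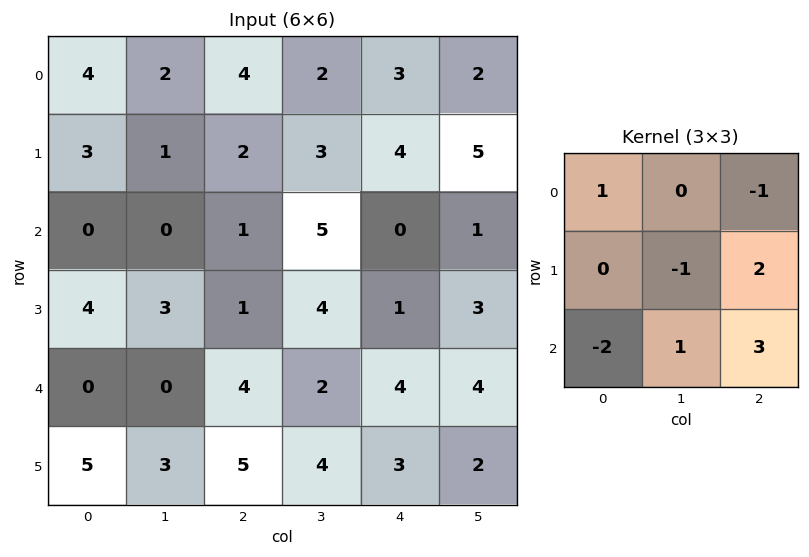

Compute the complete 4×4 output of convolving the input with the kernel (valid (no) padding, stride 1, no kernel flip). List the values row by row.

6 20 9 -1
1 14 -2 2
10 12 5 21
19 10 9 6

Output[0,0]: The receptive field on the input at this output position is [4 2 4 / 3 1 2 / 0 0 1]. Elementwise product with the kernel and sum: 4·1 + 4·-1 + 1·-1 + 2·2 + 0·-2 + 0·1 + 1·3.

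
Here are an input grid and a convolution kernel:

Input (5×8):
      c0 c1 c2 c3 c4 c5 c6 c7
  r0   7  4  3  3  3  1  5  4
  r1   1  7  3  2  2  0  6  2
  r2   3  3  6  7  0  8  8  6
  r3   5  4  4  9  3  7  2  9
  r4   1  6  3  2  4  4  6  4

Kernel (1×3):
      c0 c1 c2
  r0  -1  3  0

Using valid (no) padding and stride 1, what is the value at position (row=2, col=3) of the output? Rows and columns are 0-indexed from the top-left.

-7

The receptive field on the input at this output position is [7 0 8]. Elementwise product with the kernel and sum: 7·-1 + 0·3.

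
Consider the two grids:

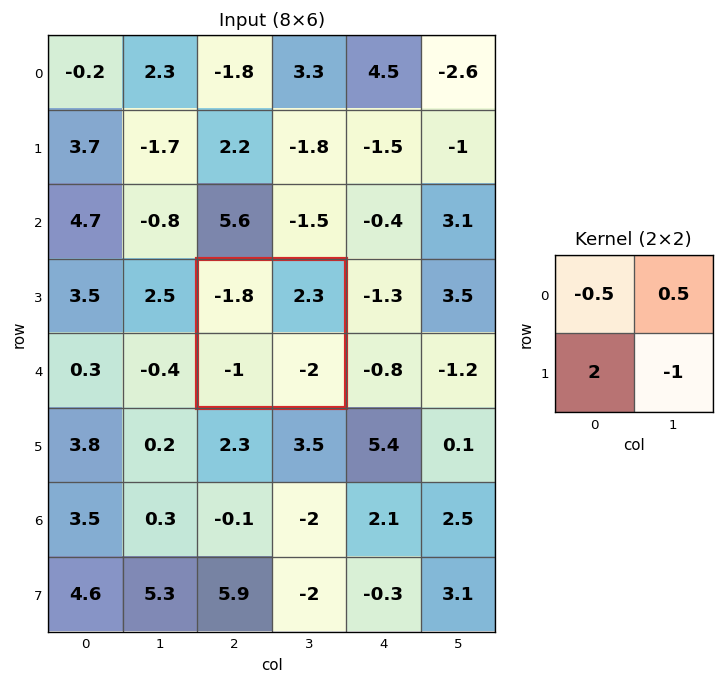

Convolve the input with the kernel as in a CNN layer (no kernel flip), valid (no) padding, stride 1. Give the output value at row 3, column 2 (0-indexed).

2.05

The receptive field on the input at this output position is [-1.8 2.3 / -1 -2]. Elementwise product with the kernel and sum: -1.8·-0.5 + 2.3·0.5 + -1·2 + -2·-1.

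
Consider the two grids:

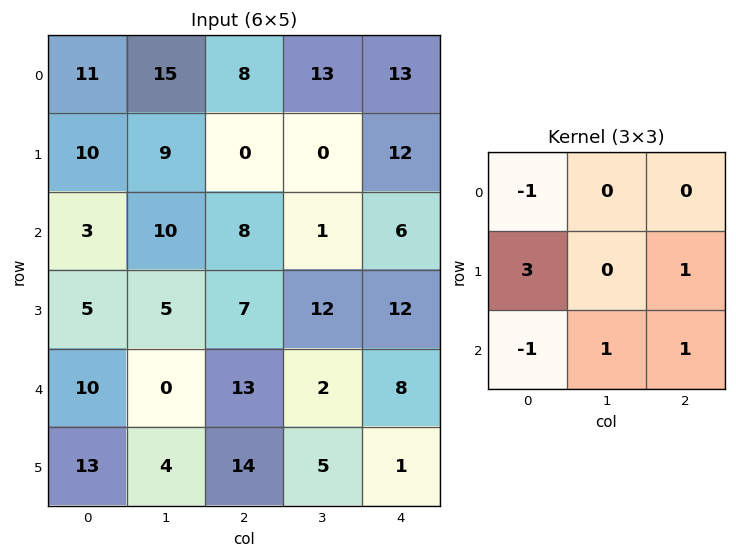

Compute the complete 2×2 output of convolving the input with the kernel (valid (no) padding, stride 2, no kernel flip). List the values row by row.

Output[0,0]: The receptive field on the input at this output position is [11 15 8 / 10 9 0 / 3 10 8]. Elementwise product with the kernel and sum: 11·-1 + 10·3 + 0·1 + 3·-1 + 10·1 + 8·1.

34 3
22 22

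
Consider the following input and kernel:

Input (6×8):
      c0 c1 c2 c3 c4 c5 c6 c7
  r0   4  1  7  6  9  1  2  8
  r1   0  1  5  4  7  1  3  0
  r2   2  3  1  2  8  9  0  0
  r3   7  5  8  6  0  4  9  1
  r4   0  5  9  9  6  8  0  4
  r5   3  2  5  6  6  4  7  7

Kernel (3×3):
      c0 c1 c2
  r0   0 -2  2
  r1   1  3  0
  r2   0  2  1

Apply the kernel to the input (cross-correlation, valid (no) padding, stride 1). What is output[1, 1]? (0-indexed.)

26

The receptive field on the input at this output position is [1 5 4 / 3 1 2 / 5 8 6]. Elementwise product with the kernel and sum: 5·-2 + 4·2 + 3·1 + 1·3 + 8·2 + 6·1.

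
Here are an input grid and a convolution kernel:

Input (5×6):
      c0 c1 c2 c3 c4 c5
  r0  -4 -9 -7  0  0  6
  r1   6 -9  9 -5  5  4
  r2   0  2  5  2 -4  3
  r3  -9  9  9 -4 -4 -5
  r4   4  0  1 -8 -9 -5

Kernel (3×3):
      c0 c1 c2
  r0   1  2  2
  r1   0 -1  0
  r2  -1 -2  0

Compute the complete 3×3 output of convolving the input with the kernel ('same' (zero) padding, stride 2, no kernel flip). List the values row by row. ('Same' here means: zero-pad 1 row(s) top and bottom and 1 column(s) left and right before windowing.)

-8 -2 -5
12 -33 29
-4 18 -13

Output[0,0]: The receptive field on the zero-padded input at this output position is [0 0 0 / 0 -4 -9 / 0 6 -9]. Elementwise product with the kernel and sum: 0·1 + 0·2 + 0·2 + -4·-1 + 0·-1 + 6·-2.
Output[0,1]: The receptive field on the zero-padded input at this output position is [0 0 0 / -9 -7 0 / -9 9 -5]. Elementwise product with the kernel and sum: 0·1 + 0·2 + 0·2 + -7·-1 + -9·-1 + 9·-2.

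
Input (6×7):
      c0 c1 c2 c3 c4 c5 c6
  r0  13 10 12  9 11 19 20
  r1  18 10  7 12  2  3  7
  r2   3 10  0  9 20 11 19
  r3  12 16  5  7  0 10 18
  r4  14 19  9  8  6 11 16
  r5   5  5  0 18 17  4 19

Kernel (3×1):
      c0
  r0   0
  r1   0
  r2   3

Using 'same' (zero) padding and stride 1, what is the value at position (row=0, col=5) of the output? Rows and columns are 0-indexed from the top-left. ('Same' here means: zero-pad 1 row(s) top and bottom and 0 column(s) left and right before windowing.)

The receptive field on the zero-padded input at this output position is [0 / 19 / 3]. Elementwise product with the kernel and sum: 3·3.

9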